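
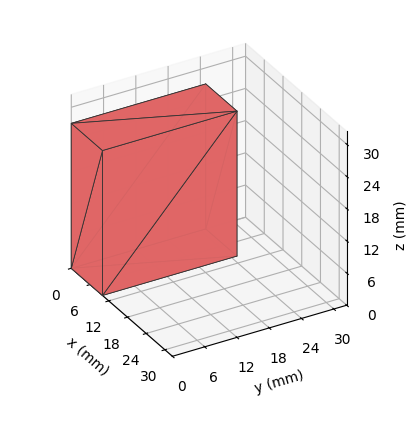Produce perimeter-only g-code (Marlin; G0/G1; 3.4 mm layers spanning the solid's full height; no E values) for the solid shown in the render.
Reading the render: the shape is a rectangular box, roughly 10 × 25 mm footprint and 27 mm tall (dimensions read to the nearest mm from the axis ticks). For the g-code, the solid's height is divided into equal slices at the stated Δz and each level perimeter traced with G1 moves after a G0 lift.

; perimeter-only toolpath
G21 ; units = mm
G90 ; absolute positioning
G28 ; home
; layer 1
G0 Z3.4
G0 X0.0 Y0.0
G1 X10.0 Y0.0
G1 X10.0 Y25.0
G1 X0.0 Y25.0
G1 X0.0 Y0.0
; layer 2
G0 Z6.8
G0 X0.0 Y0.0
G1 X10.0 Y0.0
G1 X10.0 Y25.0
G1 X0.0 Y25.0
G1 X0.0 Y0.0
; layer 3
G0 Z10.1
G0 X0.0 Y0.0
G1 X10.0 Y0.0
G1 X10.0 Y25.0
G1 X0.0 Y25.0
G1 X0.0 Y0.0
; layer 4
G0 Z13.5
G0 X0.0 Y0.0
G1 X10.0 Y0.0
G1 X10.0 Y25.0
G1 X0.0 Y25.0
G1 X0.0 Y0.0
; layer 5
G0 Z16.9
G0 X0.0 Y0.0
G1 X10.0 Y0.0
G1 X10.0 Y25.0
G1 X0.0 Y25.0
G1 X0.0 Y0.0
; layer 6
G0 Z20.2
G0 X0.0 Y0.0
G1 X10.0 Y0.0
G1 X10.0 Y25.0
G1 X0.0 Y25.0
G1 X0.0 Y0.0
; layer 7
G0 Z23.6
G0 X0.0 Y0.0
G1 X10.0 Y0.0
G1 X10.0 Y25.0
G1 X0.0 Y25.0
G1 X0.0 Y0.0
; layer 8
G0 Z27.0
G0 X0.0 Y0.0
G1 X10.0 Y0.0
G1 X10.0 Y25.0
G1 X0.0 Y25.0
G1 X0.0 Y0.0
M2 ; end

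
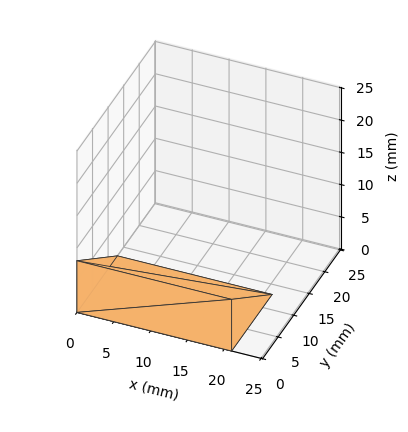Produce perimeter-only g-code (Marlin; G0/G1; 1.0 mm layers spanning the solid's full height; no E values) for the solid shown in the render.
Reading the render: the shape is a wedge (ramp): 21 × 13 mm base, rising to 8 mm along the y=0 edge and sloping linearly to z=0 at y=13 (dimensions read to the nearest mm from the axis ticks). For the g-code, the solid's height is divided into equal slices at the stated Δz and each level perimeter traced with G1 moves after a G0 lift.

; perimeter-only toolpath
G21 ; units = mm
G90 ; absolute positioning
G28 ; home
; layer 1
G0 Z1.0
G0 X0.0 Y0.0
G1 X21.0 Y0.0
G1 X21.0 Y11.4
G1 X0.0 Y11.4
G1 X0.0 Y0.0
; layer 2
G0 Z2.0
G0 X0.0 Y0.0
G1 X21.0 Y0.0
G1 X21.0 Y9.8
G1 X0.0 Y9.8
G1 X0.0 Y0.0
; layer 3
G0 Z3.0
G0 X0.0 Y0.0
G1 X21.0 Y0.0
G1 X21.0 Y8.1
G1 X0.0 Y8.1
G1 X0.0 Y0.0
; layer 4
G0 Z4.0
G0 X0.0 Y0.0
G1 X21.0 Y0.0
G1 X21.0 Y6.5
G1 X0.0 Y6.5
G1 X0.0 Y0.0
; layer 5
G0 Z5.0
G0 X0.0 Y0.0
G1 X21.0 Y0.0
G1 X21.0 Y4.9
G1 X0.0 Y4.9
G1 X0.0 Y0.0
; layer 6
G0 Z6.0
G0 X0.0 Y0.0
G1 X21.0 Y0.0
G1 X21.0 Y3.2
G1 X0.0 Y3.2
G1 X0.0 Y0.0
; layer 7
G0 Z7.0
G0 X0.0 Y0.0
G1 X21.0 Y0.0
G1 X21.0 Y1.6
G1 X0.0 Y1.6
G1 X0.0 Y0.0
M2 ; end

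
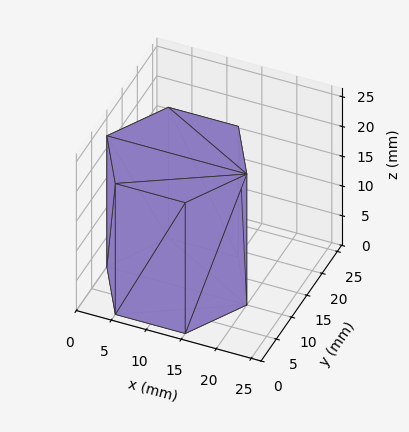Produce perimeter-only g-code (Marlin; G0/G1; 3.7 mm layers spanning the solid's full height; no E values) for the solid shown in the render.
Reading the render: the shape is a regular 6-sided prism (a cylinder approximated with 6 flat sides), circumscribed radius ≈ 10 mm, height ≈ 22 mm (dimensions read to the nearest mm from the axis ticks). For the g-code, the solid's height is divided into equal slices at the stated Δz and each level perimeter traced with G1 moves after a G0 lift.

; perimeter-only toolpath
G21 ; units = mm
G90 ; absolute positioning
G28 ; home
; layer 1
G0 Z3.7
G0 X20.0 Y10.0
G1 X15.0 Y18.7
G1 X5.0 Y18.7
G1 X0.0 Y10.0
G1 X5.0 Y1.3
G1 X15.0 Y1.3
G1 X20.0 Y10.0
; layer 2
G0 Z7.3
G0 X20.0 Y10.0
G1 X15.0 Y18.7
G1 X5.0 Y18.7
G1 X0.0 Y10.0
G1 X5.0 Y1.3
G1 X15.0 Y1.3
G1 X20.0 Y10.0
; layer 3
G0 Z11.0
G0 X20.0 Y10.0
G1 X15.0 Y18.7
G1 X5.0 Y18.7
G1 X0.0 Y10.0
G1 X5.0 Y1.3
G1 X15.0 Y1.3
G1 X20.0 Y10.0
; layer 4
G0 Z14.7
G0 X20.0 Y10.0
G1 X15.0 Y18.7
G1 X5.0 Y18.7
G1 X0.0 Y10.0
G1 X5.0 Y1.3
G1 X15.0 Y1.3
G1 X20.0 Y10.0
; layer 5
G0 Z18.3
G0 X20.0 Y10.0
G1 X15.0 Y18.7
G1 X5.0 Y18.7
G1 X0.0 Y10.0
G1 X5.0 Y1.3
G1 X15.0 Y1.3
G1 X20.0 Y10.0
; layer 6
G0 Z22.0
G0 X20.0 Y10.0
G1 X15.0 Y18.7
G1 X5.0 Y18.7
G1 X0.0 Y10.0
G1 X5.0 Y1.3
G1 X15.0 Y1.3
G1 X20.0 Y10.0
M2 ; end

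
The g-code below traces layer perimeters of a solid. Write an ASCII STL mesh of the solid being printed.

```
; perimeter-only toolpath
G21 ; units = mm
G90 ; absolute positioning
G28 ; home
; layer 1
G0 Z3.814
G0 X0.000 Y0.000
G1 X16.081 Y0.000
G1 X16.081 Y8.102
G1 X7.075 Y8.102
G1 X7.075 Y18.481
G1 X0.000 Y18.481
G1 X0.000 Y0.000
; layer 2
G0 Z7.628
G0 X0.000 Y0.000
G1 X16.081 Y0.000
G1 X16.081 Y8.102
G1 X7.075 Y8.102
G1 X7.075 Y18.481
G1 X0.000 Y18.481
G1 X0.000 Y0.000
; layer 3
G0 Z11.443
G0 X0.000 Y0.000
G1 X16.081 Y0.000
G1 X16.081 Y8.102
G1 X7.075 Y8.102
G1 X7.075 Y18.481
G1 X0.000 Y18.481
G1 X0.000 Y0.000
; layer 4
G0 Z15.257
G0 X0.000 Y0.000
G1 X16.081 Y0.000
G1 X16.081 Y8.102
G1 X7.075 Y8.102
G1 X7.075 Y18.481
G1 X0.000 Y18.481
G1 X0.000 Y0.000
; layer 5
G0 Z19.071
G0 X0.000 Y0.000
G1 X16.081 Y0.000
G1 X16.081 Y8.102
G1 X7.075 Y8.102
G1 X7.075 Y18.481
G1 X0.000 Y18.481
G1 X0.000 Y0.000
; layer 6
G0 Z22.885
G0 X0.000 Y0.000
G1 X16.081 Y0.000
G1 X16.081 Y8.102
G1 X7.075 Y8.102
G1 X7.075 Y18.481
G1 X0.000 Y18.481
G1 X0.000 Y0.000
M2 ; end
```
solid part
  facet normal 0.0000 0.0000 -1.0000
    outer loop
      vertex 16.081 8.102 0.000
      vertex 16.081 0.000 0.000
      vertex 0.000 0.000 0.000
    endloop
  endfacet
  facet normal 0.0000 0.0000 -1.0000
    outer loop
      vertex 7.075 8.102 0.000
      vertex 16.081 8.102 0.000
      vertex 0.000 0.000 0.000
    endloop
  endfacet
  facet normal 0.0000 0.0000 -1.0000
    outer loop
      vertex 7.075 18.481 0.000
      vertex 7.075 8.102 0.000
      vertex 0.000 0.000 0.000
    endloop
  endfacet
  facet normal 0.0000 0.0000 -1.0000
    outer loop
      vertex 0.000 18.481 0.000
      vertex 7.075 18.481 0.000
      vertex 0.000 0.000 0.000
    endloop
  endfacet
  facet normal 0.0000 0.0000 1.0000
    outer loop
      vertex 0.000 0.000 22.885
      vertex 16.081 0.000 22.885
      vertex 16.081 8.102 22.885
    endloop
  endfacet
  facet normal 0.0000 0.0000 1.0000
    outer loop
      vertex 0.000 0.000 22.885
      vertex 16.081 8.102 22.885
      vertex 7.075 8.102 22.885
    endloop
  endfacet
  facet normal 0.0000 0.0000 1.0000
    outer loop
      vertex 0.000 0.000 22.885
      vertex 7.075 8.102 22.885
      vertex 7.075 18.481 22.885
    endloop
  endfacet
  facet normal 0.0000 0.0000 1.0000
    outer loop
      vertex 0.000 0.000 22.885
      vertex 7.075 18.481 22.885
      vertex 0.000 18.481 22.885
    endloop
  endfacet
  facet normal 0.0000 -1.0000 0.0000
    outer loop
      vertex 0.000 0.000 0.000
      vertex 16.081 0.000 0.000
      vertex 16.081 0.000 22.885
    endloop
  endfacet
  facet normal 0.0000 -1.0000 0.0000
    outer loop
      vertex 0.000 0.000 0.000
      vertex 16.081 0.000 22.885
      vertex 0.000 0.000 22.885
    endloop
  endfacet
  facet normal 1.0000 0.0000 0.0000
    outer loop
      vertex 16.081 0.000 0.000
      vertex 16.081 8.102 0.000
      vertex 16.081 8.102 22.885
    endloop
  endfacet
  facet normal 1.0000 0.0000 0.0000
    outer loop
      vertex 16.081 0.000 0.000
      vertex 16.081 8.102 22.885
      vertex 16.081 0.000 22.885
    endloop
  endfacet
  facet normal 0.0000 1.0000 0.0000
    outer loop
      vertex 16.081 8.102 0.000
      vertex 7.075 8.102 0.000
      vertex 7.075 8.102 22.885
    endloop
  endfacet
  facet normal 0.0000 1.0000 0.0000
    outer loop
      vertex 16.081 8.102 0.000
      vertex 7.075 8.102 22.885
      vertex 16.081 8.102 22.885
    endloop
  endfacet
  facet normal 1.0000 0.0000 0.0000
    outer loop
      vertex 7.075 8.102 0.000
      vertex 7.075 18.481 0.000
      vertex 7.075 18.481 22.885
    endloop
  endfacet
  facet normal 1.0000 0.0000 0.0000
    outer loop
      vertex 7.075 8.102 0.000
      vertex 7.075 18.481 22.885
      vertex 7.075 8.102 22.885
    endloop
  endfacet
  facet normal 0.0000 1.0000 0.0000
    outer loop
      vertex 7.075 18.481 0.000
      vertex 0.000 18.481 0.000
      vertex 0.000 18.481 22.885
    endloop
  endfacet
  facet normal 0.0000 1.0000 0.0000
    outer loop
      vertex 7.075 18.481 0.000
      vertex 0.000 18.481 22.885
      vertex 7.075 18.481 22.885
    endloop
  endfacet
  facet normal -1.0000 0.0000 0.0000
    outer loop
      vertex 0.000 18.481 0.000
      vertex 0.000 0.000 0.000
      vertex 0.000 0.000 22.885
    endloop
  endfacet
  facet normal -1.0000 0.0000 0.0000
    outer loop
      vertex 0.000 18.481 0.000
      vertex 0.000 0.000 22.885
      vertex 0.000 18.481 22.885
    endloop
  endfacet
endsolid part

The G0 Z moves step by Δz≈3.814 mm. Every layer's G1 loop is the same polygon, so the solid is a straight extrusion of it from z=0 to z≈22.9. Closing with flat bottom and top caps and triangulating gives 20 facets — an L-shaped prism: outer 16.1 × 18.5 mm, arm thicknesses ≈ 8.1 mm (horizontal) and 7.08 mm (vertical), extruded 22.9 mm in z.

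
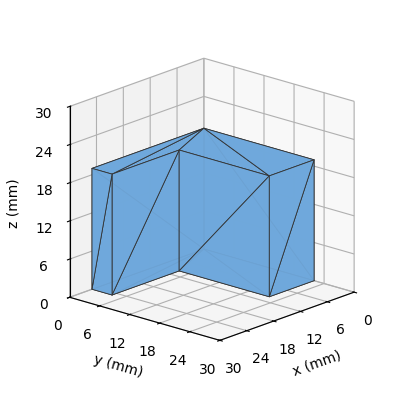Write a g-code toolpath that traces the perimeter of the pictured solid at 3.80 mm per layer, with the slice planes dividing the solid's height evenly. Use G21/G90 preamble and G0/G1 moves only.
Reading the render: the shape is an L-shaped prism: outer 25 × 22 mm, arm thicknesses ≈ 4 mm (horizontal) and 10 mm (vertical), extruded 19 mm in z (dimensions read to the nearest mm from the axis ticks). For the g-code, the solid's height is divided into equal slices at the stated Δz and each level perimeter traced with G1 moves after a G0 lift.

; perimeter-only toolpath
G21 ; units = mm
G90 ; absolute positioning
G28 ; home
; layer 1
G0 Z3.80
G0 X0.00 Y0.00
G1 X25.00 Y0.00
G1 X25.00 Y4.00
G1 X10.00 Y4.00
G1 X10.00 Y22.00
G1 X0.00 Y22.00
G1 X0.00 Y0.00
; layer 2
G0 Z7.60
G0 X0.00 Y0.00
G1 X25.00 Y0.00
G1 X25.00 Y4.00
G1 X10.00 Y4.00
G1 X10.00 Y22.00
G1 X0.00 Y22.00
G1 X0.00 Y0.00
; layer 3
G0 Z11.40
G0 X0.00 Y0.00
G1 X25.00 Y0.00
G1 X25.00 Y4.00
G1 X10.00 Y4.00
G1 X10.00 Y22.00
G1 X0.00 Y22.00
G1 X0.00 Y0.00
; layer 4
G0 Z15.20
G0 X0.00 Y0.00
G1 X25.00 Y0.00
G1 X25.00 Y4.00
G1 X10.00 Y4.00
G1 X10.00 Y22.00
G1 X0.00 Y22.00
G1 X0.00 Y0.00
; layer 5
G0 Z19.00
G0 X0.00 Y0.00
G1 X25.00 Y0.00
G1 X25.00 Y4.00
G1 X10.00 Y4.00
G1 X10.00 Y22.00
G1 X0.00 Y22.00
G1 X0.00 Y0.00
M2 ; end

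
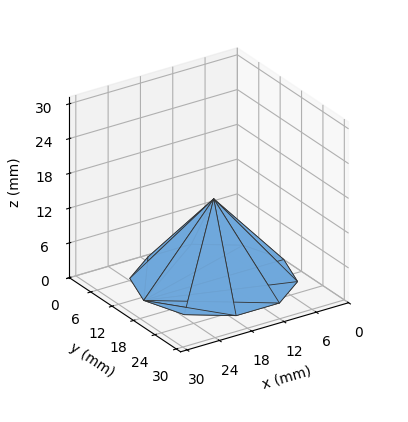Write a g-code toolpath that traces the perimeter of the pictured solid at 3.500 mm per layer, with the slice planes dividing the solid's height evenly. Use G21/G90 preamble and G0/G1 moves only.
Reading the render: the shape is a regular 10-sided pyramid, base circumscribed radius ≈ 13 mm, apex at z ≈ 14 mm (dimensions read to the nearest mm from the axis ticks). For the g-code, the solid's height is divided into equal slices at the stated Δz and each level perimeter traced with G1 moves after a G0 lift.

; perimeter-only toolpath
G21 ; units = mm
G90 ; absolute positioning
G28 ; home
; layer 1
G0 Z3.500
G0 X22.750 Y13.000
G1 X20.888 Y18.731
G1 X16.013 Y22.273
G1 X9.987 Y22.273
G1 X5.112 Y18.731
G1 X3.250 Y13.000
G1 X5.112 Y7.269
G1 X9.987 Y3.727
G1 X16.013 Y3.727
G1 X20.888 Y7.269
G1 X22.750 Y13.000
; layer 2
G0 Z7.000
G0 X19.500 Y13.000
G1 X18.258 Y16.820
G1 X15.008 Y19.182
G1 X10.992 Y19.182
G1 X7.742 Y16.820
G1 X6.500 Y13.000
G1 X7.742 Y9.180
G1 X10.992 Y6.818
G1 X15.008 Y6.818
G1 X18.258 Y9.180
G1 X19.500 Y13.000
; layer 3
G0 Z10.500
G0 X16.250 Y13.000
G1 X15.629 Y14.910
G1 X14.004 Y16.091
G1 X11.996 Y16.091
G1 X10.371 Y14.910
G1 X9.750 Y13.000
G1 X10.371 Y11.090
G1 X11.996 Y9.909
G1 X14.004 Y9.909
G1 X15.629 Y11.090
G1 X16.250 Y13.000
M2 ; end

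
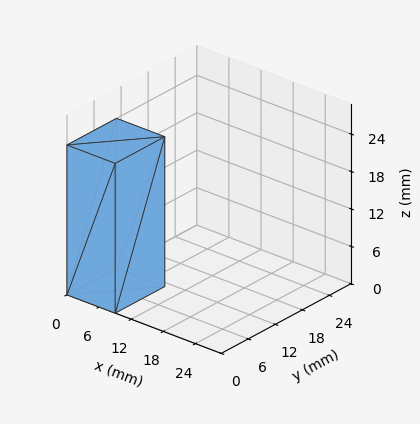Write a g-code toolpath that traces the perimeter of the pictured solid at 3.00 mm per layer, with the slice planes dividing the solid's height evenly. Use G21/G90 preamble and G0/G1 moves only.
Reading the render: the shape is a rectangular box, roughly 9 × 11 mm footprint and 24 mm tall (dimensions read to the nearest mm from the axis ticks). For the g-code, the solid's height is divided into equal slices at the stated Δz and each level perimeter traced with G1 moves after a G0 lift.

; perimeter-only toolpath
G21 ; units = mm
G90 ; absolute positioning
G28 ; home
; layer 1
G0 Z3.00
G0 X0.00 Y0.00
G1 X9.00 Y0.00
G1 X9.00 Y11.00
G1 X0.00 Y11.00
G1 X0.00 Y0.00
; layer 2
G0 Z6.00
G0 X0.00 Y0.00
G1 X9.00 Y0.00
G1 X9.00 Y11.00
G1 X0.00 Y11.00
G1 X0.00 Y0.00
; layer 3
G0 Z9.00
G0 X0.00 Y0.00
G1 X9.00 Y0.00
G1 X9.00 Y11.00
G1 X0.00 Y11.00
G1 X0.00 Y0.00
; layer 4
G0 Z12.00
G0 X0.00 Y0.00
G1 X9.00 Y0.00
G1 X9.00 Y11.00
G1 X0.00 Y11.00
G1 X0.00 Y0.00
; layer 5
G0 Z15.00
G0 X0.00 Y0.00
G1 X9.00 Y0.00
G1 X9.00 Y11.00
G1 X0.00 Y11.00
G1 X0.00 Y0.00
; layer 6
G0 Z18.00
G0 X0.00 Y0.00
G1 X9.00 Y0.00
G1 X9.00 Y11.00
G1 X0.00 Y11.00
G1 X0.00 Y0.00
; layer 7
G0 Z21.00
G0 X0.00 Y0.00
G1 X9.00 Y0.00
G1 X9.00 Y11.00
G1 X0.00 Y11.00
G1 X0.00 Y0.00
; layer 8
G0 Z24.00
G0 X0.00 Y0.00
G1 X9.00 Y0.00
G1 X9.00 Y11.00
G1 X0.00 Y11.00
G1 X0.00 Y0.00
M2 ; end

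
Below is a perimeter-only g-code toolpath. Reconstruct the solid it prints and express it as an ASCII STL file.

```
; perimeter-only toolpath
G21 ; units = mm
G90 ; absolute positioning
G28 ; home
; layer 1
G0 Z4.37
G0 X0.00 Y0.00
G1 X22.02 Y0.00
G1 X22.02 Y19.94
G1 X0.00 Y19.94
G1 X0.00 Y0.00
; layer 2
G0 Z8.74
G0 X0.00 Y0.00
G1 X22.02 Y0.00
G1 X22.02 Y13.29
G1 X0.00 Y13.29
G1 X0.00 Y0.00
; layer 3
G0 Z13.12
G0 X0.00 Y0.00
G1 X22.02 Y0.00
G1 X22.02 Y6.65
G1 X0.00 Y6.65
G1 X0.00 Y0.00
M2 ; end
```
solid part
  facet normal 0.0000 0.0000 -1.0000
    outer loop
      vertex 22.02 26.59 0.00
      vertex 22.02 0.00 0.00
      vertex 0.00 0.00 0.00
    endloop
  endfacet
  facet normal 0.0000 0.0000 -1.0000
    outer loop
      vertex 0.00 26.59 0.00
      vertex 22.02 26.59 0.00
      vertex 0.00 0.00 0.00
    endloop
  endfacet
  facet normal 0.0000 -1.0000 0.0000
    outer loop
      vertex 0.00 0.00 0.00
      vertex 22.02 0.00 0.00
      vertex 22.02 0.00 17.49
    endloop
  endfacet
  facet normal 0.0000 -1.0000 0.0000
    outer loop
      vertex 0.00 0.00 0.00
      vertex 22.02 0.00 17.49
      vertex 0.00 0.00 17.49
    endloop
  endfacet
  facet normal 0.0000 0.5495 0.8355
    outer loop
      vertex 0.00 0.00 17.49
      vertex 22.02 0.00 17.49
      vertex 22.02 26.59 0.00
    endloop
  endfacet
  facet normal 0.0000 0.5495 0.8355
    outer loop
      vertex 0.00 0.00 17.49
      vertex 22.02 26.59 0.00
      vertex 0.00 26.59 0.00
    endloop
  endfacet
  facet normal -1.0000 0.0000 0.0000
    outer loop
      vertex 0.00 0.00 17.49
      vertex 0.00 26.59 0.00
      vertex 0.00 0.00 0.00
    endloop
  endfacet
  facet normal 1.0000 0.0000 0.0000
    outer loop
      vertex 22.02 0.00 0.00
      vertex 22.02 26.59 0.00
      vertex 22.02 0.00 17.49
    endloop
  endfacet
endsolid part

The G0 Z moves step by Δz≈4.37 mm. The G1 loops shrink linearly with z, so the solid tapers from its base footprint up to z≈17.5. Closing with a flat bottom cap and the tapered top and triangulating gives 8 facets — a wedge (ramp): 22 × 26.6 mm base, rising to 17.5 mm along the y=0 edge and sloping linearly to z=0 at y=26.6.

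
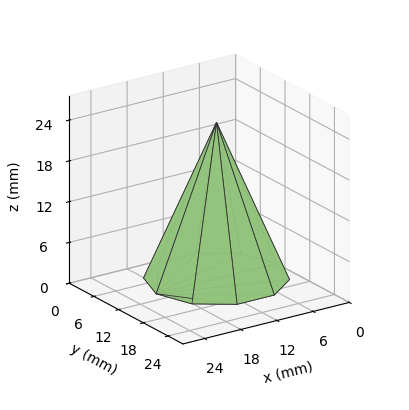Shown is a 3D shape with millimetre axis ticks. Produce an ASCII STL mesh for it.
Reading the render: the shape is a regular 10-sided pyramid, base circumscribed radius ≈ 10 mm, apex at z ≈ 23 mm (dimensions read to the nearest mm from the axis ticks). For the STL, each face is triangulated and given an outward normal.

solid part
  facet normal 0.0000 0.0000 -1.0000
    outer loop
      vertex 13.09 19.51 0.00
      vertex 18.09 15.88 0.00
      vertex 20.00 10.00 0.00
    endloop
  endfacet
  facet normal 0.0000 0.0000 -1.0000
    outer loop
      vertex 6.91 19.51 0.00
      vertex 13.09 19.51 0.00
      vertex 20.00 10.00 0.00
    endloop
  endfacet
  facet normal 0.0000 0.0000 -1.0000
    outer loop
      vertex 1.91 15.88 0.00
      vertex 6.91 19.51 0.00
      vertex 20.00 10.00 0.00
    endloop
  endfacet
  facet normal 0.0000 0.0000 -1.0000
    outer loop
      vertex 0.00 10.00 0.00
      vertex 1.91 15.88 0.00
      vertex 20.00 10.00 0.00
    endloop
  endfacet
  facet normal 0.0000 0.0000 -1.0000
    outer loop
      vertex 1.91 4.12 0.00
      vertex 0.00 10.00 0.00
      vertex 20.00 10.00 0.00
    endloop
  endfacet
  facet normal 0.0000 0.0000 -1.0000
    outer loop
      vertex 6.91 0.49 0.00
      vertex 1.91 4.12 0.00
      vertex 20.00 10.00 0.00
    endloop
  endfacet
  facet normal 0.0000 0.0000 -1.0000
    outer loop
      vertex 13.09 0.49 0.00
      vertex 6.91 0.49 0.00
      vertex 20.00 10.00 0.00
    endloop
  endfacet
  facet normal 0.0000 0.0000 -1.0000
    outer loop
      vertex 18.09 4.12 0.00
      vertex 13.09 0.49 0.00
      vertex 20.00 10.00 0.00
    endloop
  endfacet
  facet normal 0.8789 0.2855 0.3821
    outer loop
      vertex 20.00 10.00 0.00
      vertex 18.09 15.88 0.00
      vertex 10.00 10.00 23.00
    endloop
  endfacet
  facet normal 0.5429 0.7478 0.3821
    outer loop
      vertex 18.09 15.88 0.00
      vertex 13.09 19.51 0.00
      vertex 10.00 10.00 23.00
    endloop
  endfacet
  facet normal 0.0000 0.9241 0.3821
    outer loop
      vertex 13.09 19.51 0.00
      vertex 6.91 19.51 0.00
      vertex 10.00 10.00 23.00
    endloop
  endfacet
  facet normal -0.5429 0.7478 0.3821
    outer loop
      vertex 6.91 19.51 0.00
      vertex 1.91 15.88 0.00
      vertex 10.00 10.00 23.00
    endloop
  endfacet
  facet normal -0.8789 0.2855 0.3821
    outer loop
      vertex 1.91 15.88 0.00
      vertex 0.00 10.00 0.00
      vertex 10.00 10.00 23.00
    endloop
  endfacet
  facet normal -0.8789 -0.2855 0.3821
    outer loop
      vertex 0.00 10.00 0.00
      vertex 1.91 4.12 0.00
      vertex 10.00 10.00 23.00
    endloop
  endfacet
  facet normal -0.5429 -0.7478 0.3821
    outer loop
      vertex 1.91 4.12 0.00
      vertex 6.91 0.49 0.00
      vertex 10.00 10.00 23.00
    endloop
  endfacet
  facet normal 0.0000 -0.9241 0.3821
    outer loop
      vertex 6.91 0.49 0.00
      vertex 13.09 0.49 0.00
      vertex 10.00 10.00 23.00
    endloop
  endfacet
  facet normal 0.5429 -0.7478 0.3821
    outer loop
      vertex 13.09 0.49 0.00
      vertex 18.09 4.12 0.00
      vertex 10.00 10.00 23.00
    endloop
  endfacet
  facet normal 0.8789 -0.2855 0.3821
    outer loop
      vertex 18.09 4.12 0.00
      vertex 20.00 10.00 0.00
      vertex 10.00 10.00 23.00
    endloop
  endfacet
endsolid part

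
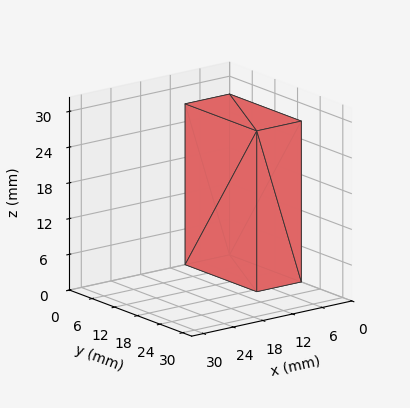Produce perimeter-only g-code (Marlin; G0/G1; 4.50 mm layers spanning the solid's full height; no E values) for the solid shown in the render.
Reading the render: the shape is a rectangular box, roughly 9 × 19 mm footprint and 27 mm tall (dimensions read to the nearest mm from the axis ticks). For the g-code, the solid's height is divided into equal slices at the stated Δz and each level perimeter traced with G1 moves after a G0 lift.

; perimeter-only toolpath
G21 ; units = mm
G90 ; absolute positioning
G28 ; home
; layer 1
G0 Z4.50
G0 X0.00 Y0.00
G1 X9.00 Y0.00
G1 X9.00 Y19.00
G1 X0.00 Y19.00
G1 X0.00 Y0.00
; layer 2
G0 Z9.00
G0 X0.00 Y0.00
G1 X9.00 Y0.00
G1 X9.00 Y19.00
G1 X0.00 Y19.00
G1 X0.00 Y0.00
; layer 3
G0 Z13.50
G0 X0.00 Y0.00
G1 X9.00 Y0.00
G1 X9.00 Y19.00
G1 X0.00 Y19.00
G1 X0.00 Y0.00
; layer 4
G0 Z18.00
G0 X0.00 Y0.00
G1 X9.00 Y0.00
G1 X9.00 Y19.00
G1 X0.00 Y19.00
G1 X0.00 Y0.00
; layer 5
G0 Z22.50
G0 X0.00 Y0.00
G1 X9.00 Y0.00
G1 X9.00 Y19.00
G1 X0.00 Y19.00
G1 X0.00 Y0.00
; layer 6
G0 Z27.00
G0 X0.00 Y0.00
G1 X9.00 Y0.00
G1 X9.00 Y19.00
G1 X0.00 Y19.00
G1 X0.00 Y0.00
M2 ; end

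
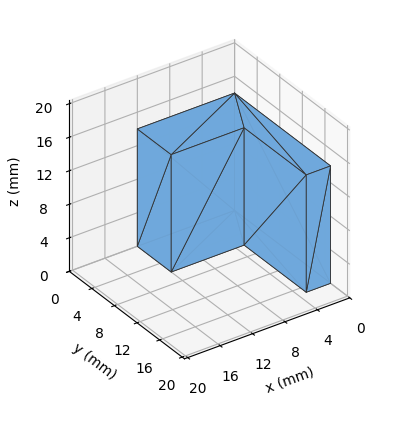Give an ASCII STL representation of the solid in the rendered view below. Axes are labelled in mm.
Reading the render: the shape is an L-shaped prism: outer 12 × 17 mm, arm thicknesses ≈ 6 mm (horizontal) and 3 mm (vertical), extruded 14 mm in z (dimensions read to the nearest mm from the axis ticks). For the STL, each face is triangulated and given an outward normal.

solid part
  facet normal 0.0000 0.0000 -1.0000
    outer loop
      vertex 12.000 6.000 0.000
      vertex 12.000 0.000 0.000
      vertex 0.000 0.000 0.000
    endloop
  endfacet
  facet normal 0.0000 0.0000 -1.0000
    outer loop
      vertex 3.000 6.000 0.000
      vertex 12.000 6.000 0.000
      vertex 0.000 0.000 0.000
    endloop
  endfacet
  facet normal 0.0000 0.0000 -1.0000
    outer loop
      vertex 3.000 17.000 0.000
      vertex 3.000 6.000 0.000
      vertex 0.000 0.000 0.000
    endloop
  endfacet
  facet normal 0.0000 0.0000 -1.0000
    outer loop
      vertex 0.000 17.000 0.000
      vertex 3.000 17.000 0.000
      vertex 0.000 0.000 0.000
    endloop
  endfacet
  facet normal 0.0000 0.0000 1.0000
    outer loop
      vertex 0.000 0.000 14.000
      vertex 12.000 0.000 14.000
      vertex 12.000 6.000 14.000
    endloop
  endfacet
  facet normal 0.0000 0.0000 1.0000
    outer loop
      vertex 0.000 0.000 14.000
      vertex 12.000 6.000 14.000
      vertex 3.000 6.000 14.000
    endloop
  endfacet
  facet normal 0.0000 0.0000 1.0000
    outer loop
      vertex 0.000 0.000 14.000
      vertex 3.000 6.000 14.000
      vertex 3.000 17.000 14.000
    endloop
  endfacet
  facet normal 0.0000 0.0000 1.0000
    outer loop
      vertex 0.000 0.000 14.000
      vertex 3.000 17.000 14.000
      vertex 0.000 17.000 14.000
    endloop
  endfacet
  facet normal 0.0000 -1.0000 0.0000
    outer loop
      vertex 0.000 0.000 0.000
      vertex 12.000 0.000 0.000
      vertex 12.000 0.000 14.000
    endloop
  endfacet
  facet normal 0.0000 -1.0000 0.0000
    outer loop
      vertex 0.000 0.000 0.000
      vertex 12.000 0.000 14.000
      vertex 0.000 0.000 14.000
    endloop
  endfacet
  facet normal 1.0000 0.0000 0.0000
    outer loop
      vertex 12.000 0.000 0.000
      vertex 12.000 6.000 0.000
      vertex 12.000 6.000 14.000
    endloop
  endfacet
  facet normal 1.0000 0.0000 0.0000
    outer loop
      vertex 12.000 0.000 0.000
      vertex 12.000 6.000 14.000
      vertex 12.000 0.000 14.000
    endloop
  endfacet
  facet normal 0.0000 1.0000 0.0000
    outer loop
      vertex 12.000 6.000 0.000
      vertex 3.000 6.000 0.000
      vertex 3.000 6.000 14.000
    endloop
  endfacet
  facet normal 0.0000 1.0000 0.0000
    outer loop
      vertex 12.000 6.000 0.000
      vertex 3.000 6.000 14.000
      vertex 12.000 6.000 14.000
    endloop
  endfacet
  facet normal 1.0000 0.0000 0.0000
    outer loop
      vertex 3.000 6.000 0.000
      vertex 3.000 17.000 0.000
      vertex 3.000 17.000 14.000
    endloop
  endfacet
  facet normal 1.0000 0.0000 0.0000
    outer loop
      vertex 3.000 6.000 0.000
      vertex 3.000 17.000 14.000
      vertex 3.000 6.000 14.000
    endloop
  endfacet
  facet normal 0.0000 1.0000 0.0000
    outer loop
      vertex 3.000 17.000 0.000
      vertex 0.000 17.000 0.000
      vertex 0.000 17.000 14.000
    endloop
  endfacet
  facet normal 0.0000 1.0000 0.0000
    outer loop
      vertex 3.000 17.000 0.000
      vertex 0.000 17.000 14.000
      vertex 3.000 17.000 14.000
    endloop
  endfacet
  facet normal -1.0000 0.0000 0.0000
    outer loop
      vertex 0.000 17.000 0.000
      vertex 0.000 0.000 0.000
      vertex 0.000 0.000 14.000
    endloop
  endfacet
  facet normal -1.0000 0.0000 0.0000
    outer loop
      vertex 0.000 17.000 0.000
      vertex 0.000 0.000 14.000
      vertex 0.000 17.000 14.000
    endloop
  endfacet
endsolid part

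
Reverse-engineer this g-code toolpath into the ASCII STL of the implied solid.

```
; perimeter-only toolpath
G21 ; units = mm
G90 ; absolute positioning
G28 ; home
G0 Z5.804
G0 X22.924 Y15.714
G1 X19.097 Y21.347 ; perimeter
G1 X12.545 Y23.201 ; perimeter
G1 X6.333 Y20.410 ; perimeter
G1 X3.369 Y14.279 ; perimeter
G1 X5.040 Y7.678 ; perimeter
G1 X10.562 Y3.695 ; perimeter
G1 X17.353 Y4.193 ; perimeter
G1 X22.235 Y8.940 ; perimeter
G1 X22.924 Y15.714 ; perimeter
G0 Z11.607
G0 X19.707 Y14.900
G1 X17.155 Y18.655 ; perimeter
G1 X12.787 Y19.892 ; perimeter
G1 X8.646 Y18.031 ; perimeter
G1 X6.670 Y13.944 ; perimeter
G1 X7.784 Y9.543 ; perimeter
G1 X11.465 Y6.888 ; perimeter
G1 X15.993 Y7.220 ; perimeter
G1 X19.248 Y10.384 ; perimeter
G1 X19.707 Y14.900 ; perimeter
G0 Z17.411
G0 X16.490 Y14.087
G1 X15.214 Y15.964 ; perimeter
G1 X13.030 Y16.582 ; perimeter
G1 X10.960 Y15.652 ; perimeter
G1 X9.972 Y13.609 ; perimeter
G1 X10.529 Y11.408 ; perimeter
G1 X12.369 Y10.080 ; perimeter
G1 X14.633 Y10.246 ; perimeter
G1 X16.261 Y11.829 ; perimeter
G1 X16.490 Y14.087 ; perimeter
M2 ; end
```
solid part
  facet normal 0.0000 0.0000 -1.0000
    outer loop
      vertex 12.302 26.510 0.000
      vertex 21.038 24.038 0.000
      vertex 26.141 16.528 0.000
    endloop
  endfacet
  facet normal 0.0000 0.0000 -1.0000
    outer loop
      vertex 4.020 22.789 0.000
      vertex 12.302 26.510 0.000
      vertex 26.141 16.528 0.000
    endloop
  endfacet
  facet normal 0.0000 0.0000 -1.0000
    outer loop
      vertex 0.068 14.615 0.000
      vertex 4.020 22.789 0.000
      vertex 26.141 16.528 0.000
    endloop
  endfacet
  facet normal 0.0000 0.0000 -1.0000
    outer loop
      vertex 2.295 5.813 0.000
      vertex 0.068 14.615 0.000
      vertex 26.141 16.528 0.000
    endloop
  endfacet
  facet normal 0.0000 0.0000 -1.0000
    outer loop
      vertex 9.658 0.502 0.000
      vertex 2.295 5.813 0.000
      vertex 26.141 16.528 0.000
    endloop
  endfacet
  facet normal 0.0000 0.0000 -1.0000
    outer loop
      vertex 18.713 1.166 0.000
      vertex 9.658 0.502 0.000
      vertex 26.141 16.528 0.000
    endloop
  endfacet
  facet normal 0.0000 0.0000 -1.0000
    outer loop
      vertex 25.223 7.496 0.000
      vertex 18.713 1.166 0.000
      vertex 26.141 16.528 0.000
    endloop
  endfacet
  facet normal 0.7286 0.4951 0.4733
    outer loop
      vertex 26.141 16.528 0.000
      vertex 21.038 24.038 0.000
      vertex 13.273 13.273 23.215
    endloop
  endfacet
  facet normal 0.2399 0.8476 0.4733
    outer loop
      vertex 21.038 24.038 0.000
      vertex 12.302 26.510 0.000
      vertex 13.273 13.273 23.215
    endloop
  endfacet
  facet normal -0.3610 0.8035 0.4733
    outer loop
      vertex 12.302 26.510 0.000
      vertex 4.020 22.789 0.000
      vertex 13.273 13.273 23.215
    endloop
  endfacet
  facet normal -0.7931 0.3834 0.4733
    outer loop
      vertex 4.020 22.789 0.000
      vertex 0.068 14.615 0.000
      vertex 13.273 13.273 23.215
    endloop
  endfacet
  facet normal -0.8540 -0.2161 0.4733
    outer loop
      vertex 0.068 14.615 0.000
      vertex 2.295 5.813 0.000
      vertex 13.273 13.273 23.215
    endloop
  endfacet
  facet normal -0.5153 -0.7144 0.4733
    outer loop
      vertex 2.295 5.813 0.000
      vertex 9.658 0.502 0.000
      vertex 13.273 13.273 23.215
    endloop
  endfacet
  facet normal 0.0644 -0.8786 0.4733
    outer loop
      vertex 9.658 0.502 0.000
      vertex 18.713 1.166 0.000
      vertex 13.273 13.273 23.215
    endloop
  endfacet
  facet normal 0.6141 -0.6316 0.4733
    outer loop
      vertex 18.713 1.166 0.000
      vertex 25.223 7.496 0.000
      vertex 13.273 13.273 23.215
    endloop
  endfacet
  facet normal 0.8764 -0.0891 0.4733
    outer loop
      vertex 25.223 7.496 0.000
      vertex 26.141 16.528 0.000
      vertex 13.273 13.273 23.215
    endloop
  endfacet
endsolid part

The G0 Z moves step by Δz≈5.804 mm. The G1 loops shrink linearly with z, so the solid tapers from its base footprint up to z≈23.2. Closing with a flat bottom cap and the tapered top and triangulating gives 16 facets — a regular 9-sided pyramid, base circumscribed radius ≈ 13.3 mm, apex at z ≈ 23.2 mm.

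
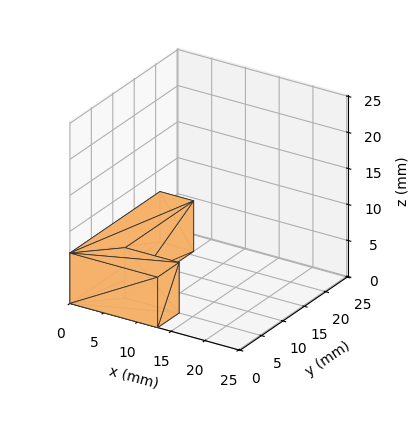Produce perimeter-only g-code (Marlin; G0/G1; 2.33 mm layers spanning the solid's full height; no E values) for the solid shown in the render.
Reading the render: the shape is an L-shaped prism: outer 13 × 21 mm, arm thicknesses ≈ 5 mm (horizontal) and 5 mm (vertical), extruded 7 mm in z (dimensions read to the nearest mm from the axis ticks). For the g-code, the solid's height is divided into equal slices at the stated Δz and each level perimeter traced with G1 moves after a G0 lift.

; perimeter-only toolpath
G21 ; units = mm
G90 ; absolute positioning
G28 ; home
; layer 1
G0 Z2.33
G0 X0.00 Y0.00
G1 X13.00 Y0.00
G1 X13.00 Y5.00
G1 X5.00 Y5.00
G1 X5.00 Y21.00
G1 X0.00 Y21.00
G1 X0.00 Y0.00
; layer 2
G0 Z4.67
G0 X0.00 Y0.00
G1 X13.00 Y0.00
G1 X13.00 Y5.00
G1 X5.00 Y5.00
G1 X5.00 Y21.00
G1 X0.00 Y21.00
G1 X0.00 Y0.00
; layer 3
G0 Z7.00
G0 X0.00 Y0.00
G1 X13.00 Y0.00
G1 X13.00 Y5.00
G1 X5.00 Y5.00
G1 X5.00 Y21.00
G1 X0.00 Y21.00
G1 X0.00 Y0.00
M2 ; end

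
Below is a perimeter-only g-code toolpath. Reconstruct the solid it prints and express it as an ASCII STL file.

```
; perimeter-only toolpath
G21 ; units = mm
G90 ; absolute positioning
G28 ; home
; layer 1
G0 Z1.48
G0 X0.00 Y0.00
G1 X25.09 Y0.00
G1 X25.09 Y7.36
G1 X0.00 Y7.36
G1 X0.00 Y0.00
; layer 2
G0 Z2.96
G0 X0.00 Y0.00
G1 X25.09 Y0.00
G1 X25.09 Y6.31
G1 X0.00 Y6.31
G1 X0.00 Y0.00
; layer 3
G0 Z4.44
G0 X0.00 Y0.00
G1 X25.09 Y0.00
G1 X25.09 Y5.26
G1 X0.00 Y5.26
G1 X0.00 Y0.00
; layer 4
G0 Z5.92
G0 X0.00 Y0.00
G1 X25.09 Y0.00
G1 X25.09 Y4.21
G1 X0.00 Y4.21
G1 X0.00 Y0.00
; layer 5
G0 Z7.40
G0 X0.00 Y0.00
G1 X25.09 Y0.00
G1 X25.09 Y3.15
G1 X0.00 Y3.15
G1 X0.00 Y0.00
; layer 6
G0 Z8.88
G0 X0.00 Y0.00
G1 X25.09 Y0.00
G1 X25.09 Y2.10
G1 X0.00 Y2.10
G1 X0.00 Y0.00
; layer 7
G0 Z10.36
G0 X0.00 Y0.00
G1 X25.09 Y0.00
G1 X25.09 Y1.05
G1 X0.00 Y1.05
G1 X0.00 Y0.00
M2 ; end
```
solid part
  facet normal 0.0000 0.0000 -1.0000
    outer loop
      vertex 25.09 8.41 0.00
      vertex 25.09 0.00 0.00
      vertex 0.00 0.00 0.00
    endloop
  endfacet
  facet normal 0.0000 0.0000 -1.0000
    outer loop
      vertex 0.00 8.41 0.00
      vertex 25.09 8.41 0.00
      vertex 0.00 0.00 0.00
    endloop
  endfacet
  facet normal 0.0000 -1.0000 0.0000
    outer loop
      vertex 0.00 0.00 0.00
      vertex 25.09 0.00 0.00
      vertex 25.09 0.00 11.84
    endloop
  endfacet
  facet normal 0.0000 -1.0000 0.0000
    outer loop
      vertex 0.00 0.00 0.00
      vertex 25.09 0.00 11.84
      vertex 0.00 0.00 11.84
    endloop
  endfacet
  facet normal 0.0000 0.8153 0.5791
    outer loop
      vertex 0.00 0.00 11.84
      vertex 25.09 0.00 11.84
      vertex 25.09 8.41 0.00
    endloop
  endfacet
  facet normal 0.0000 0.8153 0.5791
    outer loop
      vertex 0.00 0.00 11.84
      vertex 25.09 8.41 0.00
      vertex 0.00 8.41 0.00
    endloop
  endfacet
  facet normal -1.0000 0.0000 0.0000
    outer loop
      vertex 0.00 0.00 11.84
      vertex 0.00 8.41 0.00
      vertex 0.00 0.00 0.00
    endloop
  endfacet
  facet normal 1.0000 0.0000 0.0000
    outer loop
      vertex 25.09 0.00 0.00
      vertex 25.09 8.41 0.00
      vertex 25.09 0.00 11.84
    endloop
  endfacet
endsolid part

The G0 Z moves step by Δz≈1.48 mm. The G1 loops shrink linearly with z, so the solid tapers from its base footprint up to z≈11.8. Closing with a flat bottom cap and the tapered top and triangulating gives 8 facets — a wedge (ramp): 25.1 × 8.41 mm base, rising to 11.8 mm along the y=0 edge and sloping linearly to z=0 at y=8.41.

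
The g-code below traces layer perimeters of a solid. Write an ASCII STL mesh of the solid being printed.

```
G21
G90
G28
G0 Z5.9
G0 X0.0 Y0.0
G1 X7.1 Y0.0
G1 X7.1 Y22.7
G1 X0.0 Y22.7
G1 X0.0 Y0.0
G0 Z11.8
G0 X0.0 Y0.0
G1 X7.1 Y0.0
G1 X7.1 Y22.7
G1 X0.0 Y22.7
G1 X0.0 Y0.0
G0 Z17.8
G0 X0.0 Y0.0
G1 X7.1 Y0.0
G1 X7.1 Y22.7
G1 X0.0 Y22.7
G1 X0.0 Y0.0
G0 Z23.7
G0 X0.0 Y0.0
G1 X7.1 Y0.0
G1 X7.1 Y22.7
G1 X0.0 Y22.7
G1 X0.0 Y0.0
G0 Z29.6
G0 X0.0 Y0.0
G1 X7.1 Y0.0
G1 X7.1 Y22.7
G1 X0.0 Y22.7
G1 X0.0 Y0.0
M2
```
solid part
  facet normal 0.0000 0.0000 -1.0000
    outer loop
      vertex 7.1 22.7 0.0
      vertex 7.1 0.0 0.0
      vertex 0.0 0.0 0.0
    endloop
  endfacet
  facet normal 0.0000 0.0000 -1.0000
    outer loop
      vertex 0.0 22.7 0.0
      vertex 7.1 22.7 0.0
      vertex 0.0 0.0 0.0
    endloop
  endfacet
  facet normal 0.0000 0.0000 1.0000
    outer loop
      vertex 0.0 0.0 29.6
      vertex 7.1 0.0 29.6
      vertex 7.1 22.7 29.6
    endloop
  endfacet
  facet normal 0.0000 0.0000 1.0000
    outer loop
      vertex 0.0 0.0 29.6
      vertex 7.1 22.7 29.6
      vertex 0.0 22.7 29.6
    endloop
  endfacet
  facet normal 0.0000 -1.0000 0.0000
    outer loop
      vertex 0.0 0.0 0.0
      vertex 7.1 0.0 0.0
      vertex 7.1 0.0 29.6
    endloop
  endfacet
  facet normal 0.0000 -1.0000 0.0000
    outer loop
      vertex 0.0 0.0 0.0
      vertex 7.1 0.0 29.6
      vertex 0.0 0.0 29.6
    endloop
  endfacet
  facet normal 0.0000 1.0000 0.0000
    outer loop
      vertex 7.1 22.7 29.6
      vertex 7.1 22.7 0.0
      vertex 0.0 22.7 0.0
    endloop
  endfacet
  facet normal 0.0000 1.0000 0.0000
    outer loop
      vertex 0.0 22.7 29.6
      vertex 7.1 22.7 29.6
      vertex 0.0 22.7 0.0
    endloop
  endfacet
  facet normal -1.0000 0.0000 0.0000
    outer loop
      vertex 0.0 22.7 29.6
      vertex 0.0 22.7 0.0
      vertex 0.0 0.0 0.0
    endloop
  endfacet
  facet normal -1.0000 0.0000 0.0000
    outer loop
      vertex 0.0 0.0 29.6
      vertex 0.0 22.7 29.6
      vertex 0.0 0.0 0.0
    endloop
  endfacet
  facet normal 1.0000 0.0000 0.0000
    outer loop
      vertex 7.1 0.0 0.0
      vertex 7.1 22.7 0.0
      vertex 7.1 22.7 29.6
    endloop
  endfacet
  facet normal 1.0000 0.0000 0.0000
    outer loop
      vertex 7.1 0.0 0.0
      vertex 7.1 22.7 29.6
      vertex 7.1 0.0 29.6
    endloop
  endfacet
endsolid part

The G0 Z moves step by Δz≈5.9 mm. Every layer's G1 loop is the same polygon, so the solid is a straight extrusion of it from z=0 to z≈29.6. Closing with flat bottom and top caps and triangulating gives 12 facets — a rectangular box, roughly 7.1 × 22.7 mm footprint and 29.6 mm tall.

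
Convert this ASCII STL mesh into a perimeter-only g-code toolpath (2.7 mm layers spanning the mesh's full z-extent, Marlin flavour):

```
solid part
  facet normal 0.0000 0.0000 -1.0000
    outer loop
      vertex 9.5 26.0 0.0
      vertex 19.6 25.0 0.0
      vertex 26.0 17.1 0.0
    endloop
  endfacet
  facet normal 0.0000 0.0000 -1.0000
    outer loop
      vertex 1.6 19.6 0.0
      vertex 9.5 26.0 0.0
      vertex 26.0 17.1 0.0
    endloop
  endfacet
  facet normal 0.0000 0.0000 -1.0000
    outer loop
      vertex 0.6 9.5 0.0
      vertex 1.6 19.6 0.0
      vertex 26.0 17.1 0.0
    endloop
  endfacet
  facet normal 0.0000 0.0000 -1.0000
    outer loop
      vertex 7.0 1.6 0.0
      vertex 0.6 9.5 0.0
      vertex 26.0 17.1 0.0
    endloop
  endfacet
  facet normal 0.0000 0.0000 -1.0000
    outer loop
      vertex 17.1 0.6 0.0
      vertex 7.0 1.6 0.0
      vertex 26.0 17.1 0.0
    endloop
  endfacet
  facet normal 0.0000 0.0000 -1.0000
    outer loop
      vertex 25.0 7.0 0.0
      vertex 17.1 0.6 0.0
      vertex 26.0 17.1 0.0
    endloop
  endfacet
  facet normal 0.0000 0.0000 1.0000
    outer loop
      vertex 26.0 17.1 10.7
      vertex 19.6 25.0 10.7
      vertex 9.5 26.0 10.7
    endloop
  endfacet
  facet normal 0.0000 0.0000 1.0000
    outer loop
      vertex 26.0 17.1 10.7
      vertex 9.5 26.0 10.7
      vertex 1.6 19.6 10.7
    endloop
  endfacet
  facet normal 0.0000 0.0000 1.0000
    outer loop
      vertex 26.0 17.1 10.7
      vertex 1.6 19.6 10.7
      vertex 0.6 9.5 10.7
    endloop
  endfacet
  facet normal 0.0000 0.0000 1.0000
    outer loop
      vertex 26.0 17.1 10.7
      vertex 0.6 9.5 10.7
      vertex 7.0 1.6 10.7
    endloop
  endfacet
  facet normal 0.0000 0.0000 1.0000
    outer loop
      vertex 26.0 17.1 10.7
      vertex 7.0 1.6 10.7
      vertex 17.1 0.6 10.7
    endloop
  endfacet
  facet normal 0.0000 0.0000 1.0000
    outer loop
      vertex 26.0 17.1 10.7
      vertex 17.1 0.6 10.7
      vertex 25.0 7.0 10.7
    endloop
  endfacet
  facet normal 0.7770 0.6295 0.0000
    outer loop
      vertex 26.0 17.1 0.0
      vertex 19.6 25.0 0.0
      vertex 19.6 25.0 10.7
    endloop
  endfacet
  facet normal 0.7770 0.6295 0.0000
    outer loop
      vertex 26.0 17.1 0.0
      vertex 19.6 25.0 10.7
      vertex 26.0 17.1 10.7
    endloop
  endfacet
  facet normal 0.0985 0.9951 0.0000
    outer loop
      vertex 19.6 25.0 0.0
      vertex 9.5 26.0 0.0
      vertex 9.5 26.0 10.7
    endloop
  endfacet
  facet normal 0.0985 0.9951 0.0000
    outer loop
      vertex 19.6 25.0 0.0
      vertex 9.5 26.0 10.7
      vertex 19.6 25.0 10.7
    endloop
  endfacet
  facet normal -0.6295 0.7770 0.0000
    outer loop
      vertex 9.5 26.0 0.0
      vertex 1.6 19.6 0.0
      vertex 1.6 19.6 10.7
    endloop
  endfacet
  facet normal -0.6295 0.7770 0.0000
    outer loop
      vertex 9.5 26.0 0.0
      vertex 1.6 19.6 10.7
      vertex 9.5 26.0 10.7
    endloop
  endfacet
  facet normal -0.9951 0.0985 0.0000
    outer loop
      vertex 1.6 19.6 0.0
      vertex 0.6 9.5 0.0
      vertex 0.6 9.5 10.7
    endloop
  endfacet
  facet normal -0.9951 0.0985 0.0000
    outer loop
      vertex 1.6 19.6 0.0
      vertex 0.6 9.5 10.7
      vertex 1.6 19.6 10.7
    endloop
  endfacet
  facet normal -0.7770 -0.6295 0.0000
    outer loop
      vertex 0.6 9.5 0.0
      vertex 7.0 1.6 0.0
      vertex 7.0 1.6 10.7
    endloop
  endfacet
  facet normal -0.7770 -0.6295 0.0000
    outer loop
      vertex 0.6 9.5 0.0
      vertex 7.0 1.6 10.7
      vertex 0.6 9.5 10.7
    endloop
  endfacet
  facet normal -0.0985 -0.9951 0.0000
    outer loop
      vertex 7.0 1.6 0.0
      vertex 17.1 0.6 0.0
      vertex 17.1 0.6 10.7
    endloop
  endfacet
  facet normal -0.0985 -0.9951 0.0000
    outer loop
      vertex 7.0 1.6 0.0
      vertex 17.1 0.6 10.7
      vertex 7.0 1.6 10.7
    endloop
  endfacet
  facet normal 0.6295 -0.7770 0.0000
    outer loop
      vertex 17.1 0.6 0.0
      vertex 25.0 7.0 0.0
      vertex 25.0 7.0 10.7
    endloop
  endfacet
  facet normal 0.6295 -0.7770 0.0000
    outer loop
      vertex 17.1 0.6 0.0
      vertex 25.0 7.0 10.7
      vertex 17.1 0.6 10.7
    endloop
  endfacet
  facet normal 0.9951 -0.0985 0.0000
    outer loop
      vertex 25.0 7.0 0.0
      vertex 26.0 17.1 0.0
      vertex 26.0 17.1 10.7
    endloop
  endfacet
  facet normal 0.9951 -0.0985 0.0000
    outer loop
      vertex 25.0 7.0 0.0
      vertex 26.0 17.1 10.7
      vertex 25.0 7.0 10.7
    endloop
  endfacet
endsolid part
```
; perimeter-only toolpath
G21 ; units = mm
G90 ; absolute positioning
G28 ; home
; layer 1
G0 Z2.7
G0 X26.0 Y17.1
G1 X19.6 Y25.0
G1 X9.5 Y26.0
G1 X1.6 Y19.6
G1 X0.6 Y9.5
G1 X7.0 Y1.6
G1 X17.1 Y0.6
G1 X25.0 Y7.0
G1 X26.0 Y17.1
; layer 2
G0 Z5.3
G0 X26.0 Y17.1
G1 X19.6 Y25.0
G1 X9.5 Y26.0
G1 X1.6 Y19.6
G1 X0.6 Y9.5
G1 X7.0 Y1.6
G1 X17.1 Y0.6
G1 X25.0 Y7.0
G1 X26.0 Y17.1
; layer 3
G0 Z8.0
G0 X26.0 Y17.1
G1 X19.6 Y25.0
G1 X9.5 Y26.0
G1 X1.6 Y19.6
G1 X0.6 Y9.5
G1 X7.0 Y1.6
G1 X17.1 Y0.6
G1 X25.0 Y7.0
G1 X26.0 Y17.1
; layer 4
G0 Z10.7
G0 X26.0 Y17.1
G1 X19.6 Y25.0
G1 X9.5 Y26.0
G1 X1.6 Y19.6
G1 X0.6 Y9.5
G1 X7.0 Y1.6
G1 X17.1 Y0.6
G1 X25.0 Y7.0
G1 X26.0 Y17.1
M2 ; end

The solid is a regular 8-sided prism (a cylinder approximated with 8 flat sides), circumscribed radius ≈ 13.3 mm, height ≈ 10.7 mm. Slicing at Δz = 2.7 mm — 4 equal slices spanning the solid's height, so layer i sits at z = i·h/4 — gives 4 non-empty perimeters. Each is a 8-segment closed polygon; G0 lifts to the layer z and rapids to the start vertex, then G1 traces the edges.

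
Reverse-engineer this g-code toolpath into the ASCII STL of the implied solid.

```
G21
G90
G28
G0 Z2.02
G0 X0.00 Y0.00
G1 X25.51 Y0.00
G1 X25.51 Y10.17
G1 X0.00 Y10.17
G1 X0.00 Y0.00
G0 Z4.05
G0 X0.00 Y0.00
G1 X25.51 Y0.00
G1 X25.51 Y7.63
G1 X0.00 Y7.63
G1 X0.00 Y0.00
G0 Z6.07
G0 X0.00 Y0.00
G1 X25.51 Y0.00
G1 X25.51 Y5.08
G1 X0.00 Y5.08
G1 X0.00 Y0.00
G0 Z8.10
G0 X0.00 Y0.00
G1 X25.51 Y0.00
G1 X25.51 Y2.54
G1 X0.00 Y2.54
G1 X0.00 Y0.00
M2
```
solid part
  facet normal 0.0000 0.0000 -1.0000
    outer loop
      vertex 25.51 12.71 0.00
      vertex 25.51 0.00 0.00
      vertex 0.00 0.00 0.00
    endloop
  endfacet
  facet normal 0.0000 0.0000 -1.0000
    outer loop
      vertex 0.00 12.71 0.00
      vertex 25.51 12.71 0.00
      vertex 0.00 0.00 0.00
    endloop
  endfacet
  facet normal 0.0000 -1.0000 0.0000
    outer loop
      vertex 0.00 0.00 0.00
      vertex 25.51 0.00 0.00
      vertex 25.51 0.00 10.12
    endloop
  endfacet
  facet normal 0.0000 -1.0000 0.0000
    outer loop
      vertex 0.00 0.00 0.00
      vertex 25.51 0.00 10.12
      vertex 0.00 0.00 10.12
    endloop
  endfacet
  facet normal 0.0000 0.6229 0.7823
    outer loop
      vertex 0.00 0.00 10.12
      vertex 25.51 0.00 10.12
      vertex 25.51 12.71 0.00
    endloop
  endfacet
  facet normal 0.0000 0.6229 0.7823
    outer loop
      vertex 0.00 0.00 10.12
      vertex 25.51 12.71 0.00
      vertex 0.00 12.71 0.00
    endloop
  endfacet
  facet normal -1.0000 0.0000 0.0000
    outer loop
      vertex 0.00 0.00 10.12
      vertex 0.00 12.71 0.00
      vertex 0.00 0.00 0.00
    endloop
  endfacet
  facet normal 1.0000 0.0000 0.0000
    outer loop
      vertex 25.51 0.00 0.00
      vertex 25.51 12.71 0.00
      vertex 25.51 0.00 10.12
    endloop
  endfacet
endsolid part

The G0 Z moves step by Δz≈2.02 mm. The G1 loops shrink linearly with z, so the solid tapers from its base footprint up to z≈10.1. Closing with a flat bottom cap and the tapered top and triangulating gives 8 facets — a wedge (ramp): 25.5 × 12.7 mm base, rising to 10.1 mm along the y=0 edge and sloping linearly to z=0 at y=12.7.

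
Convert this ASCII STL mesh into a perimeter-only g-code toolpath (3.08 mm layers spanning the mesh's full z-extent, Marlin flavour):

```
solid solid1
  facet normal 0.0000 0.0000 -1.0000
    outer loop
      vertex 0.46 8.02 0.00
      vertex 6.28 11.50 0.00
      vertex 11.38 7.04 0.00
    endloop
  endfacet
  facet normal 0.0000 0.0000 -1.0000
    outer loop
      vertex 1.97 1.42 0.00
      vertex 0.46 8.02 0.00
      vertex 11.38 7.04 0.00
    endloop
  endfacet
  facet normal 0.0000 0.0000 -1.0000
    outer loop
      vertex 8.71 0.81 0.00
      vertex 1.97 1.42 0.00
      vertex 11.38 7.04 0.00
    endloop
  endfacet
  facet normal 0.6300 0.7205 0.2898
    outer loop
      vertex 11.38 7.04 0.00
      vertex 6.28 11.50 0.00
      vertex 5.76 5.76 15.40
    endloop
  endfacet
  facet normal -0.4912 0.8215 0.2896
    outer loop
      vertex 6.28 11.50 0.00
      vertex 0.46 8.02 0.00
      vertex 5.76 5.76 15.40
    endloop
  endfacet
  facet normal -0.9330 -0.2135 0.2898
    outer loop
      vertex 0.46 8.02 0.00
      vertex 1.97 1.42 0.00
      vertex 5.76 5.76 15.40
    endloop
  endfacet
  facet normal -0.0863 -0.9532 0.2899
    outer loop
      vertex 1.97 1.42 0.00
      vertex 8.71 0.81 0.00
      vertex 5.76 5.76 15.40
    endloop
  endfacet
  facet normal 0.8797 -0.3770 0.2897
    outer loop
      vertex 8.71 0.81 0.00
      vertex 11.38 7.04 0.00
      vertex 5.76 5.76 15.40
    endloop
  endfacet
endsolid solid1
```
; perimeter-only toolpath
G21 ; units = mm
G90 ; absolute positioning
G28 ; home
; layer 1
G0 Z3.08
G0 X10.26 Y6.78
G1 X6.18 Y10.35
G1 X1.52 Y7.57
G1 X2.73 Y2.29
G1 X8.12 Y1.80
G1 X10.26 Y6.78
; layer 2
G0 Z6.16
G0 X9.13 Y6.53
G1 X6.07 Y9.20
G1 X2.58 Y7.12
G1 X3.49 Y3.16
G1 X7.53 Y2.79
G1 X9.13 Y6.53
; layer 3
G0 Z9.24
G0 X8.01 Y6.27
G1 X5.97 Y8.06
G1 X3.64 Y6.66
G1 X4.24 Y4.02
G1 X6.94 Y3.78
G1 X8.01 Y6.27
; layer 4
G0 Z12.32
G0 X6.88 Y6.02
G1 X5.86 Y6.91
G1 X4.70 Y6.21
G1 X5.00 Y4.89
G1 X6.35 Y4.77
G1 X6.88 Y6.02
M2 ; end

The solid is a regular 5-sided pyramid, base circumscribed radius ≈ 5.76 mm, apex at z ≈ 15.4 mm. Slicing at Δz = 3.08 mm — 5 equal slices spanning the solid's height, so layer i sits at z = i·h/5 — gives 4 non-empty perimeters. Each is a 5-segment closed polygon; G0 lifts to the layer z and rapids to the start vertex, then G1 traces the edges. The cross-section shrinks linearly with z (the slice at the apex is degenerate and omitted).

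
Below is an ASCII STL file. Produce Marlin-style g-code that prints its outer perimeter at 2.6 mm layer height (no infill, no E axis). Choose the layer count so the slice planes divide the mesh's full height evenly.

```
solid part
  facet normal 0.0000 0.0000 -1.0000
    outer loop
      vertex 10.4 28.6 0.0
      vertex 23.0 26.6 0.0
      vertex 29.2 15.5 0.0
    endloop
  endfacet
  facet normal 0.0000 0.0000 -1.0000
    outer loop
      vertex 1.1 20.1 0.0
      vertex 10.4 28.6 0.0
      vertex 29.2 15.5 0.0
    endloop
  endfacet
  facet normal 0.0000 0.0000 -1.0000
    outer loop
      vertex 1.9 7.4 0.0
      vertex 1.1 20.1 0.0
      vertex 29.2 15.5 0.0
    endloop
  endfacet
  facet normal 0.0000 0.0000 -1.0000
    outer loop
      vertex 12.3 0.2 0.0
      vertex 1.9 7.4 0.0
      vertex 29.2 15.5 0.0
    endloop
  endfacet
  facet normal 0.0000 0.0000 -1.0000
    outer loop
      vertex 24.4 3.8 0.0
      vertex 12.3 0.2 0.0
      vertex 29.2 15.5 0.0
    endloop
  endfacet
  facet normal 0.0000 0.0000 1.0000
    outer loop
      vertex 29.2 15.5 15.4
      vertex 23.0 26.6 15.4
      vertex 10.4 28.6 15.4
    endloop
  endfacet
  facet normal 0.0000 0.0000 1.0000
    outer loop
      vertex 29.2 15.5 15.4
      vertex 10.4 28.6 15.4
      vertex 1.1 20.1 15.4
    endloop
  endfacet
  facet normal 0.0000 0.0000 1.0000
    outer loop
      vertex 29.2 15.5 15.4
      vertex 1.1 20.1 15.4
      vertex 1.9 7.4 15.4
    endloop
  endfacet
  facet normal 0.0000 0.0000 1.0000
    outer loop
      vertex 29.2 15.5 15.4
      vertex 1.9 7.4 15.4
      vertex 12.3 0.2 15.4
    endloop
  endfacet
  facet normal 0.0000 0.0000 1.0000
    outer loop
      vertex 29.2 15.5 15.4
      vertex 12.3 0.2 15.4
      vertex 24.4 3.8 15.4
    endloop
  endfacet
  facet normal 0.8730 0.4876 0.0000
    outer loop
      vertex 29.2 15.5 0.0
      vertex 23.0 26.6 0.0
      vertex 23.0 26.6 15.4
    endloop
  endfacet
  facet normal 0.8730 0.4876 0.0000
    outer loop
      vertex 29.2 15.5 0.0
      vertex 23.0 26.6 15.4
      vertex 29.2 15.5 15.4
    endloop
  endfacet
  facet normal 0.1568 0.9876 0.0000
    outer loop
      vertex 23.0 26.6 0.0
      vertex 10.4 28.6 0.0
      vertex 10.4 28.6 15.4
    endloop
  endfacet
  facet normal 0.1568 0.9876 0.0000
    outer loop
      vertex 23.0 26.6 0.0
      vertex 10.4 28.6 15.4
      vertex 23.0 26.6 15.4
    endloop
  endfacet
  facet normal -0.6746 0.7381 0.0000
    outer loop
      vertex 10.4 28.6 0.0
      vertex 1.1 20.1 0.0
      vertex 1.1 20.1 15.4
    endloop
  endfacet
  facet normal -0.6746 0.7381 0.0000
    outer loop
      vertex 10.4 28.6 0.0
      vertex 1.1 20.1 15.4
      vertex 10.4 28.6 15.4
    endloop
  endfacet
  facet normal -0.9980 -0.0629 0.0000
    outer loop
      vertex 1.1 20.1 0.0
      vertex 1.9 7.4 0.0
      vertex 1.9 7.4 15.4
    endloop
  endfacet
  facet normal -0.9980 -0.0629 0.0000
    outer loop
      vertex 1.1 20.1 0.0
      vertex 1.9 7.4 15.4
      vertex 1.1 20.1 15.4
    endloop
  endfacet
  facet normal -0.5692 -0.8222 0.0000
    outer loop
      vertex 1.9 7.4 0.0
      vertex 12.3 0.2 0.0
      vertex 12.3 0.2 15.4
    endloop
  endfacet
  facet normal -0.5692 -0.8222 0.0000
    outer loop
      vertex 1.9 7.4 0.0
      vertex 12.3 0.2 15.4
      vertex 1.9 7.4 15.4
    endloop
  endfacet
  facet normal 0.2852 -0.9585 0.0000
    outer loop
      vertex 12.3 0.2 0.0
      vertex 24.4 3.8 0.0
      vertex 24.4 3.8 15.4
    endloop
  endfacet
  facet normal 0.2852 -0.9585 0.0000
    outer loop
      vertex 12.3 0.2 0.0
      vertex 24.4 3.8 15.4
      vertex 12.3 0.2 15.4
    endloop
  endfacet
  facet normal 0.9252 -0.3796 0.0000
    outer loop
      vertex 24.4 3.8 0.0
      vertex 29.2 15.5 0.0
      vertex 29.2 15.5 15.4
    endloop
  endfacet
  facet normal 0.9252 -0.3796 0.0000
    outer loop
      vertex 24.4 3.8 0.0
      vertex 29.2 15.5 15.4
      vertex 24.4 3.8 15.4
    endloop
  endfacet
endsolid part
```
; perimeter-only toolpath
G21 ; units = mm
G90 ; absolute positioning
G28 ; home
; layer 1
G0 Z2.6
G0 X29.2 Y15.5
G1 X23.0 Y26.6
G1 X10.4 Y28.6
G1 X1.1 Y20.1
G1 X1.9 Y7.4
G1 X12.3 Y0.2
G1 X24.4 Y3.8
G1 X29.2 Y15.5
; layer 2
G0 Z5.1
G0 X29.2 Y15.5
G1 X23.0 Y26.6
G1 X10.4 Y28.6
G1 X1.1 Y20.1
G1 X1.9 Y7.4
G1 X12.3 Y0.2
G1 X24.4 Y3.8
G1 X29.2 Y15.5
; layer 3
G0 Z7.7
G0 X29.2 Y15.5
G1 X23.0 Y26.6
G1 X10.4 Y28.6
G1 X1.1 Y20.1
G1 X1.9 Y7.4
G1 X12.3 Y0.2
G1 X24.4 Y3.8
G1 X29.2 Y15.5
; layer 4
G0 Z10.3
G0 X29.2 Y15.5
G1 X23.0 Y26.6
G1 X10.4 Y28.6
G1 X1.1 Y20.1
G1 X1.9 Y7.4
G1 X12.3 Y0.2
G1 X24.4 Y3.8
G1 X29.2 Y15.5
; layer 5
G0 Z12.8
G0 X29.2 Y15.5
G1 X23.0 Y26.6
G1 X10.4 Y28.6
G1 X1.1 Y20.1
G1 X1.9 Y7.4
G1 X12.3 Y0.2
G1 X24.4 Y3.8
G1 X29.2 Y15.5
; layer 6
G0 Z15.4
G0 X29.2 Y15.5
G1 X23.0 Y26.6
G1 X10.4 Y28.6
G1 X1.1 Y20.1
G1 X1.9 Y7.4
G1 X12.3 Y0.2
G1 X24.4 Y3.8
G1 X29.2 Y15.5
M2 ; end

The solid is a regular 7-sided prism (a cylinder approximated with 7 flat sides), circumscribed radius ≈ 14.6 mm, height ≈ 15.4 mm. Slicing at Δz = 2.6 mm — 6 equal slices spanning the solid's height, so layer i sits at z = i·h/6 — gives 6 non-empty perimeters. Each is a 7-segment closed polygon; G0 lifts to the layer z and rapids to the start vertex, then G1 traces the edges.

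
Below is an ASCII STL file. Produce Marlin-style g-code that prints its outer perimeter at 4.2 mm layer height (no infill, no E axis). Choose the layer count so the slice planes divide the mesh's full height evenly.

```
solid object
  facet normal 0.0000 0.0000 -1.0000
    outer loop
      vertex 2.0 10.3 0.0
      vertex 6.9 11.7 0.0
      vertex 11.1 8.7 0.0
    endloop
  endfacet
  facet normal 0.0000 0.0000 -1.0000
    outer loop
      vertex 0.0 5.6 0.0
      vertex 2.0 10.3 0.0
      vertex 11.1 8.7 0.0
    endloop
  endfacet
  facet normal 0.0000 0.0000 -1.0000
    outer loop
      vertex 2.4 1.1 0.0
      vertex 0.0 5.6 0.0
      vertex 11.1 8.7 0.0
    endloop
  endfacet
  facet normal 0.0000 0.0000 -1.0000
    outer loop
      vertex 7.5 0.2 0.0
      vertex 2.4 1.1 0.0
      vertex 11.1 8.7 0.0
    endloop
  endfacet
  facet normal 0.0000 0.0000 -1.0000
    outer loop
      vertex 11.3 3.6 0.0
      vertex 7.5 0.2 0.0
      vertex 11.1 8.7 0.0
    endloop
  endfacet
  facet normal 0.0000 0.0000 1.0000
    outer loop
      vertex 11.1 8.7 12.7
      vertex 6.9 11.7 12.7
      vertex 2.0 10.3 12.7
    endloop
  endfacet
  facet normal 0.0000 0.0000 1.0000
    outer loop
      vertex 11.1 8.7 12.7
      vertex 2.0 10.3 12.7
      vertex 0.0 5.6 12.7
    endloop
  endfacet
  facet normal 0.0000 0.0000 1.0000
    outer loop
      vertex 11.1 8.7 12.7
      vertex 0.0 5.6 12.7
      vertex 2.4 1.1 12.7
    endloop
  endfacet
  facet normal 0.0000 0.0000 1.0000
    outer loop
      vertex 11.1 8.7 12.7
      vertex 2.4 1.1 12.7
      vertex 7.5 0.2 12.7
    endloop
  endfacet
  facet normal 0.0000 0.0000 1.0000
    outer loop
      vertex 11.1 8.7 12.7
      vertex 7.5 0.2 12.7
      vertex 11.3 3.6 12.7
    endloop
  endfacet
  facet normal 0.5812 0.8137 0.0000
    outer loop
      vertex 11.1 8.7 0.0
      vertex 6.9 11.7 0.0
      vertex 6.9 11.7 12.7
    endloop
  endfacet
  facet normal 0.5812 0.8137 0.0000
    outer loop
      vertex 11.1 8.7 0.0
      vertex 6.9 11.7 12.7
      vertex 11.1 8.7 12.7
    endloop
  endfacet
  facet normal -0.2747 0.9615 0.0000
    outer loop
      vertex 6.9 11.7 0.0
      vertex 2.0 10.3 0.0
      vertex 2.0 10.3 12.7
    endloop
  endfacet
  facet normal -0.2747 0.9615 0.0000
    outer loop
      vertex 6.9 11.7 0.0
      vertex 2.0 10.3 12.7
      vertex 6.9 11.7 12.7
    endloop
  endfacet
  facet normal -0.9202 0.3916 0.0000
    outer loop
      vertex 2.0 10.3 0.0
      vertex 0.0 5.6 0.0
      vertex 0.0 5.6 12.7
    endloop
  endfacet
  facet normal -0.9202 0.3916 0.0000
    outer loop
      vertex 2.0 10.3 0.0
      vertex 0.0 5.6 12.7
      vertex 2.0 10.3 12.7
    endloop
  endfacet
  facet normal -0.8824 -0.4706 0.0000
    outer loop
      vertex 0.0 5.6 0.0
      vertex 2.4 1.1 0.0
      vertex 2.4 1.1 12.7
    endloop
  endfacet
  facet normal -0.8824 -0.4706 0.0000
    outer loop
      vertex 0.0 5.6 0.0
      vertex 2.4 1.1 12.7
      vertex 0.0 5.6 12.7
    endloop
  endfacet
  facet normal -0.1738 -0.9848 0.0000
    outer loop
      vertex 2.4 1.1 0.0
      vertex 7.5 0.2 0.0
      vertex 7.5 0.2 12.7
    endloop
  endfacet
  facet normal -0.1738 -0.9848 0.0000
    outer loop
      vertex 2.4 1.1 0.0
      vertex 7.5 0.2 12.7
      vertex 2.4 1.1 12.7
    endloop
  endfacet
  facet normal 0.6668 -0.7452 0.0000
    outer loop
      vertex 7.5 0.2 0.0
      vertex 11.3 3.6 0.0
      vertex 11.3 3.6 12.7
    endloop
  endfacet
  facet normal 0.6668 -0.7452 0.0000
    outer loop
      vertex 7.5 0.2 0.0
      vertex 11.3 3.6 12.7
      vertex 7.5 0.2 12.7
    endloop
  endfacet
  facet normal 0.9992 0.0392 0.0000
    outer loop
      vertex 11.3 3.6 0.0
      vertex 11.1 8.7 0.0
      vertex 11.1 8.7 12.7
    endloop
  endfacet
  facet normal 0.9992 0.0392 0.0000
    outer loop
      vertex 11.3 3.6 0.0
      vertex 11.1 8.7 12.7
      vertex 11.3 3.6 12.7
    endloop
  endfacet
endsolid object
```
; perimeter-only toolpath
G21 ; units = mm
G90 ; absolute positioning
G28 ; home
; layer 1
G0 Z4.2
G0 X11.1 Y8.7
G1 X6.9 Y11.7
G1 X2.0 Y10.3
G1 X0.0 Y5.6
G1 X2.4 Y1.1
G1 X7.5 Y0.2
G1 X11.3 Y3.6
G1 X11.1 Y8.7
; layer 2
G0 Z8.5
G0 X11.1 Y8.7
G1 X6.9 Y11.7
G1 X2.0 Y10.3
G1 X0.0 Y5.6
G1 X2.4 Y1.1
G1 X7.5 Y0.2
G1 X11.3 Y3.6
G1 X11.1 Y8.7
; layer 3
G0 Z12.7
G0 X11.1 Y8.7
G1 X6.9 Y11.7
G1 X2.0 Y10.3
G1 X0.0 Y5.6
G1 X2.4 Y1.1
G1 X7.5 Y0.2
G1 X11.3 Y3.6
G1 X11.1 Y8.7
M2 ; end

The solid is a regular 7-sided prism (a cylinder approximated with 7 flat sides), circumscribed radius ≈ 5.9 mm, height ≈ 12.7 mm. Slicing at Δz = 4.2 mm — 3 equal slices spanning the solid's height, so layer i sits at z = i·h/3 — gives 3 non-empty perimeters. Each is a 7-segment closed polygon; G0 lifts to the layer z and rapids to the start vertex, then G1 traces the edges.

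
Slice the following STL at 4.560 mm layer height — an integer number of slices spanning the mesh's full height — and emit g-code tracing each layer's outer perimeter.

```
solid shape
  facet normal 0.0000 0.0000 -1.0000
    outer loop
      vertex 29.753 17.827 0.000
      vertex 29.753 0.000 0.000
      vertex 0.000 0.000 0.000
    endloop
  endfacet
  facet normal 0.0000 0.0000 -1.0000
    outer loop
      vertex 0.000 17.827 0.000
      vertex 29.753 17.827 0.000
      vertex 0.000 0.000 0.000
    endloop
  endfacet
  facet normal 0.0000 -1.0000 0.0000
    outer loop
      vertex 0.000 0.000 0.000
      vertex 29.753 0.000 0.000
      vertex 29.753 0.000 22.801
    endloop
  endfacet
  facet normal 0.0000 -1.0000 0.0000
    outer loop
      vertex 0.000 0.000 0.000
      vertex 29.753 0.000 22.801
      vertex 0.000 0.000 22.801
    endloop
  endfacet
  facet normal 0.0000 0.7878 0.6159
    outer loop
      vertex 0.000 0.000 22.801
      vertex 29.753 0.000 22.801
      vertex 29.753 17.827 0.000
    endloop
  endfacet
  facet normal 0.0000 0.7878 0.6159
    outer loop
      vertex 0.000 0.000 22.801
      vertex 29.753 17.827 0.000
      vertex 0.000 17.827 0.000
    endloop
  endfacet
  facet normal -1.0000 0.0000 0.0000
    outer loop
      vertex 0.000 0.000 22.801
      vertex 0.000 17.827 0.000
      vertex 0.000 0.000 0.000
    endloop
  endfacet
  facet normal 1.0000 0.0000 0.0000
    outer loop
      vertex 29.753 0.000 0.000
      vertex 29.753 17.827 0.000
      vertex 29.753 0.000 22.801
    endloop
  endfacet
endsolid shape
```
; perimeter-only toolpath
G21 ; units = mm
G90 ; absolute positioning
G28 ; home
; layer 1
G0 Z4.560
G0 X0.000 Y0.000
G1 X29.753 Y0.000
G1 X29.753 Y14.262
G1 X0.000 Y14.262
G1 X0.000 Y0.000
; layer 2
G0 Z9.120
G0 X0.000 Y0.000
G1 X29.753 Y0.000
G1 X29.753 Y10.696
G1 X0.000 Y10.696
G1 X0.000 Y0.000
; layer 3
G0 Z13.681
G0 X0.000 Y0.000
G1 X29.753 Y0.000
G1 X29.753 Y7.131
G1 X0.000 Y7.131
G1 X0.000 Y0.000
; layer 4
G0 Z18.241
G0 X0.000 Y0.000
G1 X29.753 Y0.000
G1 X29.753 Y3.565
G1 X0.000 Y3.565
G1 X0.000 Y0.000
M2 ; end

The solid is a wedge (ramp): 29.8 × 17.8 mm base, rising to 22.8 mm along the y=0 edge and sloping linearly to z=0 at y=17.8. Slicing at Δz = 4.560 mm — 5 equal slices spanning the solid's height, so layer i sits at z = i·h/5 — gives 4 non-empty perimeters. Each is a 4-segment closed polygon; G0 lifts to the layer z and rapids to the start vertex, then G1 traces the edges. The cross-section shrinks linearly with z (the slice at the apex is degenerate and omitted).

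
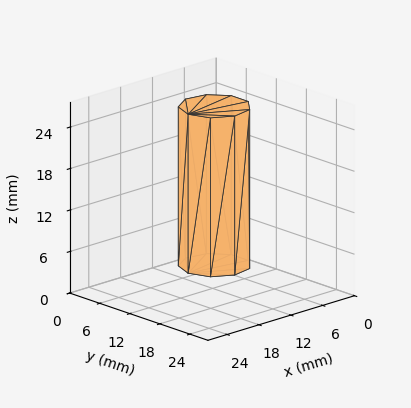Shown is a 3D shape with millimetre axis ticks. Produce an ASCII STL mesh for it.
Reading the render: the shape is a regular 9-sided prism (a cylinder approximated with 9 flat sides), circumscribed radius ≈ 5 mm, height ≈ 23 mm (dimensions read to the nearest mm from the axis ticks). For the STL, each face is triangulated and given an outward normal.

solid part
  facet normal 0.0000 0.0000 -1.0000
    outer loop
      vertex 5.87 9.92 0.00
      vertex 8.83 8.21 0.00
      vertex 10.00 5.00 0.00
    endloop
  endfacet
  facet normal 0.0000 0.0000 -1.0000
    outer loop
      vertex 2.50 9.33 0.00
      vertex 5.87 9.92 0.00
      vertex 10.00 5.00 0.00
    endloop
  endfacet
  facet normal 0.0000 0.0000 -1.0000
    outer loop
      vertex 0.30 6.71 0.00
      vertex 2.50 9.33 0.00
      vertex 10.00 5.00 0.00
    endloop
  endfacet
  facet normal 0.0000 0.0000 -1.0000
    outer loop
      vertex 0.30 3.29 0.00
      vertex 0.30 6.71 0.00
      vertex 10.00 5.00 0.00
    endloop
  endfacet
  facet normal 0.0000 0.0000 -1.0000
    outer loop
      vertex 2.50 0.67 0.00
      vertex 0.30 3.29 0.00
      vertex 10.00 5.00 0.00
    endloop
  endfacet
  facet normal 0.0000 0.0000 -1.0000
    outer loop
      vertex 5.87 0.08 0.00
      vertex 2.50 0.67 0.00
      vertex 10.00 5.00 0.00
    endloop
  endfacet
  facet normal 0.0000 0.0000 -1.0000
    outer loop
      vertex 8.83 1.79 0.00
      vertex 5.87 0.08 0.00
      vertex 10.00 5.00 0.00
    endloop
  endfacet
  facet normal 0.0000 0.0000 1.0000
    outer loop
      vertex 10.00 5.00 23.00
      vertex 8.83 8.21 23.00
      vertex 5.87 9.92 23.00
    endloop
  endfacet
  facet normal 0.0000 0.0000 1.0000
    outer loop
      vertex 10.00 5.00 23.00
      vertex 5.87 9.92 23.00
      vertex 2.50 9.33 23.00
    endloop
  endfacet
  facet normal 0.0000 0.0000 1.0000
    outer loop
      vertex 10.00 5.00 23.00
      vertex 2.50 9.33 23.00
      vertex 0.30 6.71 23.00
    endloop
  endfacet
  facet normal 0.0000 0.0000 1.0000
    outer loop
      vertex 10.00 5.00 23.00
      vertex 0.30 6.71 23.00
      vertex 0.30 3.29 23.00
    endloop
  endfacet
  facet normal 0.0000 0.0000 1.0000
    outer loop
      vertex 10.00 5.00 23.00
      vertex 0.30 3.29 23.00
      vertex 2.50 0.67 23.00
    endloop
  endfacet
  facet normal 0.0000 0.0000 1.0000
    outer loop
      vertex 10.00 5.00 23.00
      vertex 2.50 0.67 23.00
      vertex 5.87 0.08 23.00
    endloop
  endfacet
  facet normal 0.0000 0.0000 1.0000
    outer loop
      vertex 10.00 5.00 23.00
      vertex 5.87 0.08 23.00
      vertex 8.83 1.79 23.00
    endloop
  endfacet
  facet normal 0.9395 0.3424 0.0000
    outer loop
      vertex 10.00 5.00 0.00
      vertex 8.83 8.21 0.00
      vertex 8.83 8.21 23.00
    endloop
  endfacet
  facet normal 0.9395 0.3424 0.0000
    outer loop
      vertex 10.00 5.00 0.00
      vertex 8.83 8.21 23.00
      vertex 10.00 5.00 23.00
    endloop
  endfacet
  facet normal 0.5002 0.8659 0.0000
    outer loop
      vertex 8.83 8.21 0.00
      vertex 5.87 9.92 0.00
      vertex 5.87 9.92 23.00
    endloop
  endfacet
  facet normal 0.5002 0.8659 0.0000
    outer loop
      vertex 8.83 8.21 0.00
      vertex 5.87 9.92 23.00
      vertex 8.83 8.21 23.00
    endloop
  endfacet
  facet normal -0.1725 0.9850 0.0000
    outer loop
      vertex 5.87 9.92 0.00
      vertex 2.50 9.33 0.00
      vertex 2.50 9.33 23.00
    endloop
  endfacet
  facet normal -0.1725 0.9850 0.0000
    outer loop
      vertex 5.87 9.92 0.00
      vertex 2.50 9.33 23.00
      vertex 5.87 9.92 23.00
    endloop
  endfacet
  facet normal -0.7658 0.6431 0.0000
    outer loop
      vertex 2.50 9.33 0.00
      vertex 0.30 6.71 0.00
      vertex 0.30 6.71 23.00
    endloop
  endfacet
  facet normal -0.7658 0.6431 0.0000
    outer loop
      vertex 2.50 9.33 0.00
      vertex 0.30 6.71 23.00
      vertex 2.50 9.33 23.00
    endloop
  endfacet
  facet normal -1.0000 0.0000 0.0000
    outer loop
      vertex 0.30 6.71 0.00
      vertex 0.30 3.29 0.00
      vertex 0.30 3.29 23.00
    endloop
  endfacet
  facet normal -1.0000 0.0000 0.0000
    outer loop
      vertex 0.30 6.71 0.00
      vertex 0.30 3.29 23.00
      vertex 0.30 6.71 23.00
    endloop
  endfacet
  facet normal -0.7658 -0.6431 0.0000
    outer loop
      vertex 0.30 3.29 0.00
      vertex 2.50 0.67 0.00
      vertex 2.50 0.67 23.00
    endloop
  endfacet
  facet normal -0.7658 -0.6431 0.0000
    outer loop
      vertex 0.30 3.29 0.00
      vertex 2.50 0.67 23.00
      vertex 0.30 3.29 23.00
    endloop
  endfacet
  facet normal -0.1725 -0.9850 0.0000
    outer loop
      vertex 2.50 0.67 0.00
      vertex 5.87 0.08 0.00
      vertex 5.87 0.08 23.00
    endloop
  endfacet
  facet normal -0.1725 -0.9850 0.0000
    outer loop
      vertex 2.50 0.67 0.00
      vertex 5.87 0.08 23.00
      vertex 2.50 0.67 23.00
    endloop
  endfacet
  facet normal 0.5002 -0.8659 0.0000
    outer loop
      vertex 5.87 0.08 0.00
      vertex 8.83 1.79 0.00
      vertex 8.83 1.79 23.00
    endloop
  endfacet
  facet normal 0.5002 -0.8659 0.0000
    outer loop
      vertex 5.87 0.08 0.00
      vertex 8.83 1.79 23.00
      vertex 5.87 0.08 23.00
    endloop
  endfacet
  facet normal 0.9395 -0.3424 0.0000
    outer loop
      vertex 8.83 1.79 0.00
      vertex 10.00 5.00 0.00
      vertex 10.00 5.00 23.00
    endloop
  endfacet
  facet normal 0.9395 -0.3424 0.0000
    outer loop
      vertex 8.83 1.79 0.00
      vertex 10.00 5.00 23.00
      vertex 8.83 1.79 23.00
    endloop
  endfacet
endsolid part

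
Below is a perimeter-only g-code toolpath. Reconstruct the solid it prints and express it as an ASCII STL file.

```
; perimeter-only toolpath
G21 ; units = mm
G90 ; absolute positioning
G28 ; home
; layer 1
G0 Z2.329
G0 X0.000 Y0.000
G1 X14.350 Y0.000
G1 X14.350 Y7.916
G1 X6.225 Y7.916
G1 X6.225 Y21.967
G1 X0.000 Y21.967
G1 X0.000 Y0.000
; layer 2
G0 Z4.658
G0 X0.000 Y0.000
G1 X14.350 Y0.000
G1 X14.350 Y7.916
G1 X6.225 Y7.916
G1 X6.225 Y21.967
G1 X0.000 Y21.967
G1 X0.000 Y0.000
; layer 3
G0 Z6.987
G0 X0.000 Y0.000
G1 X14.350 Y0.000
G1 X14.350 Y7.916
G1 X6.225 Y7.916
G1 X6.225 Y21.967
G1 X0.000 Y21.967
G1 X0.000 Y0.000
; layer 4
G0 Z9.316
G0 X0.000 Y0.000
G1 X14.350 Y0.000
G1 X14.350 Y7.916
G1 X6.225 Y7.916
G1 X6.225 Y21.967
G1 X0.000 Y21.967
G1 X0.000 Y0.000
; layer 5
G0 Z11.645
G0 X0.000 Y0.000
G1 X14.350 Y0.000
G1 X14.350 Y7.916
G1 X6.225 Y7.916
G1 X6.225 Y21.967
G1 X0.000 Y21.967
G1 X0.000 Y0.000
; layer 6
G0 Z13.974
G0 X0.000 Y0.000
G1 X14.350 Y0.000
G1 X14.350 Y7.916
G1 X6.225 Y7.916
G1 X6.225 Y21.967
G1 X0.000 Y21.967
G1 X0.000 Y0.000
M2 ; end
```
solid part
  facet normal 0.0000 0.0000 -1.0000
    outer loop
      vertex 14.350 7.916 0.000
      vertex 14.350 0.000 0.000
      vertex 0.000 0.000 0.000
    endloop
  endfacet
  facet normal 0.0000 0.0000 -1.0000
    outer loop
      vertex 6.225 7.916 0.000
      vertex 14.350 7.916 0.000
      vertex 0.000 0.000 0.000
    endloop
  endfacet
  facet normal 0.0000 0.0000 -1.0000
    outer loop
      vertex 6.225 21.967 0.000
      vertex 6.225 7.916 0.000
      vertex 0.000 0.000 0.000
    endloop
  endfacet
  facet normal 0.0000 0.0000 -1.0000
    outer loop
      vertex 0.000 21.967 0.000
      vertex 6.225 21.967 0.000
      vertex 0.000 0.000 0.000
    endloop
  endfacet
  facet normal 0.0000 0.0000 1.0000
    outer loop
      vertex 0.000 0.000 13.974
      vertex 14.350 0.000 13.974
      vertex 14.350 7.916 13.974
    endloop
  endfacet
  facet normal 0.0000 0.0000 1.0000
    outer loop
      vertex 0.000 0.000 13.974
      vertex 14.350 7.916 13.974
      vertex 6.225 7.916 13.974
    endloop
  endfacet
  facet normal 0.0000 0.0000 1.0000
    outer loop
      vertex 0.000 0.000 13.974
      vertex 6.225 7.916 13.974
      vertex 6.225 21.967 13.974
    endloop
  endfacet
  facet normal 0.0000 0.0000 1.0000
    outer loop
      vertex 0.000 0.000 13.974
      vertex 6.225 21.967 13.974
      vertex 0.000 21.967 13.974
    endloop
  endfacet
  facet normal 0.0000 -1.0000 0.0000
    outer loop
      vertex 0.000 0.000 0.000
      vertex 14.350 0.000 0.000
      vertex 14.350 0.000 13.974
    endloop
  endfacet
  facet normal 0.0000 -1.0000 0.0000
    outer loop
      vertex 0.000 0.000 0.000
      vertex 14.350 0.000 13.974
      vertex 0.000 0.000 13.974
    endloop
  endfacet
  facet normal 1.0000 0.0000 0.0000
    outer loop
      vertex 14.350 0.000 0.000
      vertex 14.350 7.916 0.000
      vertex 14.350 7.916 13.974
    endloop
  endfacet
  facet normal 1.0000 0.0000 0.0000
    outer loop
      vertex 14.350 0.000 0.000
      vertex 14.350 7.916 13.974
      vertex 14.350 0.000 13.974
    endloop
  endfacet
  facet normal 0.0000 1.0000 0.0000
    outer loop
      vertex 14.350 7.916 0.000
      vertex 6.225 7.916 0.000
      vertex 6.225 7.916 13.974
    endloop
  endfacet
  facet normal 0.0000 1.0000 0.0000
    outer loop
      vertex 14.350 7.916 0.000
      vertex 6.225 7.916 13.974
      vertex 14.350 7.916 13.974
    endloop
  endfacet
  facet normal 1.0000 0.0000 0.0000
    outer loop
      vertex 6.225 7.916 0.000
      vertex 6.225 21.967 0.000
      vertex 6.225 21.967 13.974
    endloop
  endfacet
  facet normal 1.0000 0.0000 0.0000
    outer loop
      vertex 6.225 7.916 0.000
      vertex 6.225 21.967 13.974
      vertex 6.225 7.916 13.974
    endloop
  endfacet
  facet normal 0.0000 1.0000 0.0000
    outer loop
      vertex 6.225 21.967 0.000
      vertex 0.000 21.967 0.000
      vertex 0.000 21.967 13.974
    endloop
  endfacet
  facet normal 0.0000 1.0000 0.0000
    outer loop
      vertex 6.225 21.967 0.000
      vertex 0.000 21.967 13.974
      vertex 6.225 21.967 13.974
    endloop
  endfacet
  facet normal -1.0000 0.0000 0.0000
    outer loop
      vertex 0.000 21.967 0.000
      vertex 0.000 0.000 0.000
      vertex 0.000 0.000 13.974
    endloop
  endfacet
  facet normal -1.0000 0.0000 0.0000
    outer loop
      vertex 0.000 21.967 0.000
      vertex 0.000 0.000 13.974
      vertex 0.000 21.967 13.974
    endloop
  endfacet
endsolid part

The G0 Z moves step by Δz≈2.329 mm. Every layer's G1 loop is the same polygon, so the solid is a straight extrusion of it from z=0 to z≈14. Closing with flat bottom and top caps and triangulating gives 20 facets — an L-shaped prism: outer 14.3 × 22 mm, arm thicknesses ≈ 7.92 mm (horizontal) and 6.22 mm (vertical), extruded 14 mm in z.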